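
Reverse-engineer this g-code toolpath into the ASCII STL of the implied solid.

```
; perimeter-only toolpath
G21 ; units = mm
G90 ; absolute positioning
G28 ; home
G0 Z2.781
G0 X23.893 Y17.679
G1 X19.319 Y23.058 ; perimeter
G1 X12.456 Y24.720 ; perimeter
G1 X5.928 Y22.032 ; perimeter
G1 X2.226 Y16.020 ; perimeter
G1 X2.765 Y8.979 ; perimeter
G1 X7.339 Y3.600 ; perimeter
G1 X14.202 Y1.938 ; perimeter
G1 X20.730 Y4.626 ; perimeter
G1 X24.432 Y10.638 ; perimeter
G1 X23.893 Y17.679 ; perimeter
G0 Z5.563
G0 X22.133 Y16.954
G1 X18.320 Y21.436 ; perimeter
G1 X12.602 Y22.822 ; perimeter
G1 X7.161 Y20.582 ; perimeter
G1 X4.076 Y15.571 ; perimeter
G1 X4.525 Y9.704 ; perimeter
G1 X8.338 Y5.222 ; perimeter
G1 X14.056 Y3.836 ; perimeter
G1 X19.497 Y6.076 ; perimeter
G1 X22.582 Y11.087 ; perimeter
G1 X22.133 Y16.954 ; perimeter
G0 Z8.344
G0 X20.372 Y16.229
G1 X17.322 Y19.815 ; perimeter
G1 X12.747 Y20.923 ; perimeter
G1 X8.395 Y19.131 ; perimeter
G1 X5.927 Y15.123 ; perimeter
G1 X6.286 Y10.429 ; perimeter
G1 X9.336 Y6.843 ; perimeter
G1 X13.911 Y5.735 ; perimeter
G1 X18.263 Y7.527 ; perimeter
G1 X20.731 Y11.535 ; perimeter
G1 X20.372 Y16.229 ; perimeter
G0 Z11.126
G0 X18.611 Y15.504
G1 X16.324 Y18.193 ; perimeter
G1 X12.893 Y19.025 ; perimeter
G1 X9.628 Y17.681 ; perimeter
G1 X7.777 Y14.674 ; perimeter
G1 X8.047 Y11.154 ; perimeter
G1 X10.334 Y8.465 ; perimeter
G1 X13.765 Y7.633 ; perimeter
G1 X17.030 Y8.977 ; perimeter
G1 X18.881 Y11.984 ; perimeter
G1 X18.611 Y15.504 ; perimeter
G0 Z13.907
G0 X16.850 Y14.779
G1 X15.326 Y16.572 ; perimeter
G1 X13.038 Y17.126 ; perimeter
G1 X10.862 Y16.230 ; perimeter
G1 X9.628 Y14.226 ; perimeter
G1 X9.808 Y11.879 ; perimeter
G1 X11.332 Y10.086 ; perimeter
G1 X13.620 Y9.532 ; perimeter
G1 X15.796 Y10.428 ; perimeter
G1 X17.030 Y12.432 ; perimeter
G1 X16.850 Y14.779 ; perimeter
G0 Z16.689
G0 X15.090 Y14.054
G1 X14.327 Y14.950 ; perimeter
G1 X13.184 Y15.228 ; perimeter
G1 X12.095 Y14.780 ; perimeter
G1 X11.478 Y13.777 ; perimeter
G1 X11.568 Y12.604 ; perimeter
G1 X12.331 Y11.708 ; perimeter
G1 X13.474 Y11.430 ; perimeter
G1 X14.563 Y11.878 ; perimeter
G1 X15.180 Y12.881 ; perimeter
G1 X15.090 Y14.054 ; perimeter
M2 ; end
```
solid part
  facet normal 0.0000 0.0000 -1.0000
    outer loop
      vertex 12.311 26.619 0.000
      vertex 20.317 24.679 0.000
      vertex 25.654 18.404 0.000
    endloop
  endfacet
  facet normal 0.0000 0.0000 -1.0000
    outer loop
      vertex 4.694 23.483 0.000
      vertex 12.311 26.619 0.000
      vertex 25.654 18.404 0.000
    endloop
  endfacet
  facet normal 0.0000 0.0000 -1.0000
    outer loop
      vertex 0.375 16.468 0.000
      vertex 4.694 23.483 0.000
      vertex 25.654 18.404 0.000
    endloop
  endfacet
  facet normal 0.0000 0.0000 -1.0000
    outer loop
      vertex 1.004 8.254 0.000
      vertex 0.375 16.468 0.000
      vertex 25.654 18.404 0.000
    endloop
  endfacet
  facet normal 0.0000 0.0000 -1.0000
    outer loop
      vertex 6.341 1.979 0.000
      vertex 1.004 8.254 0.000
      vertex 25.654 18.404 0.000
    endloop
  endfacet
  facet normal 0.0000 0.0000 -1.0000
    outer loop
      vertex 14.347 0.039 0.000
      vertex 6.341 1.979 0.000
      vertex 25.654 18.404 0.000
    endloop
  endfacet
  facet normal 0.0000 0.0000 -1.0000
    outer loop
      vertex 21.964 3.175 0.000
      vertex 14.347 0.039 0.000
      vertex 25.654 18.404 0.000
    endloop
  endfacet
  facet normal 0.0000 0.0000 -1.0000
    outer loop
      vertex 26.283 10.190 0.000
      vertex 21.964 3.175 0.000
      vertex 25.654 18.404 0.000
    endloop
  endfacet
  facet normal 0.6384 0.5429 0.5456
    outer loop
      vertex 25.654 18.404 0.000
      vertex 20.317 24.679 0.000
      vertex 13.329 13.329 19.470
    endloop
  endfacet
  facet normal 0.1974 0.8145 0.5456
    outer loop
      vertex 20.317 24.679 0.000
      vertex 12.311 26.619 0.000
      vertex 13.329 13.329 19.470
    endloop
  endfacet
  facet normal -0.3190 0.7749 0.5456
    outer loop
      vertex 12.311 26.619 0.000
      vertex 4.694 23.483 0.000
      vertex 13.329 13.329 19.470
    endloop
  endfacet
  facet normal -0.7136 0.4394 0.5456
    outer loop
      vertex 4.694 23.483 0.000
      vertex 0.375 16.468 0.000
      vertex 13.329 13.329 19.470
    endloop
  endfacet
  facet normal -0.8356 -0.0640 0.5456
    outer loop
      vertex 0.375 16.468 0.000
      vertex 1.004 8.254 0.000
      vertex 13.329 13.329 19.470
    endloop
  endfacet
  facet normal -0.6384 -0.5429 0.5456
    outer loop
      vertex 1.004 8.254 0.000
      vertex 6.341 1.979 0.000
      vertex 13.329 13.329 19.470
    endloop
  endfacet
  facet normal -0.1974 -0.8145 0.5456
    outer loop
      vertex 6.341 1.979 0.000
      vertex 14.347 0.039 0.000
      vertex 13.329 13.329 19.470
    endloop
  endfacet
  facet normal 0.3190 -0.7749 0.5456
    outer loop
      vertex 14.347 0.039 0.000
      vertex 21.964 3.175 0.000
      vertex 13.329 13.329 19.470
    endloop
  endfacet
  facet normal 0.7136 -0.4394 0.5456
    outer loop
      vertex 21.964 3.175 0.000
      vertex 26.283 10.190 0.000
      vertex 13.329 13.329 19.470
    endloop
  endfacet
  facet normal 0.8356 0.0640 0.5456
    outer loop
      vertex 26.283 10.190 0.000
      vertex 25.654 18.404 0.000
      vertex 13.329 13.329 19.470
    endloop
  endfacet
endsolid part

The G0 Z moves step by Δz≈2.781 mm. The G1 loops shrink linearly with z, so the solid tapers from its base footprint up to z≈19.5. Closing with a flat bottom cap and the tapered top and triangulating gives 18 facets — a regular 10-sided pyramid, base circumscribed radius ≈ 13.3 mm, apex at z ≈ 19.5 mm.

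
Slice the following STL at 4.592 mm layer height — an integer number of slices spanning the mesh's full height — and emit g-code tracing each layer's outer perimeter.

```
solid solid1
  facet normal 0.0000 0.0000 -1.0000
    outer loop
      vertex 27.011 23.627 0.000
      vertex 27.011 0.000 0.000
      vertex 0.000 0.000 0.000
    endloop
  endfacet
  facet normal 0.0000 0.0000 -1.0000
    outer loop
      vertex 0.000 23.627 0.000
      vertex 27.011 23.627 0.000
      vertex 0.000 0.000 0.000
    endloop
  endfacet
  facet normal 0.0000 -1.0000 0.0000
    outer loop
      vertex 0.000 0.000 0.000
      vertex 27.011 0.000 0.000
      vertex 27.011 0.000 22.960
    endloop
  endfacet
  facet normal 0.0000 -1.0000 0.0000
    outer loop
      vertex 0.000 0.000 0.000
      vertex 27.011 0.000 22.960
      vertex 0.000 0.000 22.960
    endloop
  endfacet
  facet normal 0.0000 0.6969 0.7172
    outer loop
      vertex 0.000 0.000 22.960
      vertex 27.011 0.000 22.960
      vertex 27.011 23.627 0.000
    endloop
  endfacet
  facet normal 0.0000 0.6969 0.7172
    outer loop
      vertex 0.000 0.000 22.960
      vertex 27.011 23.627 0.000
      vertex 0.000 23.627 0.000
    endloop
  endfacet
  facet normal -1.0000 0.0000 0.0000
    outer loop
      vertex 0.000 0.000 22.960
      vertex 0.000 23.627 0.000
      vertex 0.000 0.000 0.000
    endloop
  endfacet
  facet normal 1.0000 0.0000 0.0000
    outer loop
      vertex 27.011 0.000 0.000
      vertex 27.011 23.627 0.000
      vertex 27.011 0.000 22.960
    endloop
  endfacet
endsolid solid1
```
; perimeter-only toolpath
G21 ; units = mm
G90 ; absolute positioning
G28 ; home
; layer 1
G0 Z4.592
G0 X0.000 Y0.000
G1 X27.011 Y0.000
G1 X27.011 Y18.902
G1 X0.000 Y18.902
G1 X0.000 Y0.000
; layer 2
G0 Z9.184
G0 X0.000 Y0.000
G1 X27.011 Y0.000
G1 X27.011 Y14.176
G1 X0.000 Y14.176
G1 X0.000 Y0.000
; layer 3
G0 Z13.776
G0 X0.000 Y0.000
G1 X27.011 Y0.000
G1 X27.011 Y9.451
G1 X0.000 Y9.451
G1 X0.000 Y0.000
; layer 4
G0 Z18.368
G0 X0.000 Y0.000
G1 X27.011 Y0.000
G1 X27.011 Y4.725
G1 X0.000 Y4.725
G1 X0.000 Y0.000
M2 ; end

The solid is a wedge (ramp): 27 × 23.6 mm base, rising to 23 mm along the y=0 edge and sloping linearly to z=0 at y=23.6. Slicing at Δz = 4.592 mm — 5 equal slices spanning the solid's height, so layer i sits at z = i·h/5 — gives 4 non-empty perimeters. Each is a 4-segment closed polygon; G0 lifts to the layer z and rapids to the start vertex, then G1 traces the edges. The cross-section shrinks linearly with z (the slice at the apex is degenerate and omitted).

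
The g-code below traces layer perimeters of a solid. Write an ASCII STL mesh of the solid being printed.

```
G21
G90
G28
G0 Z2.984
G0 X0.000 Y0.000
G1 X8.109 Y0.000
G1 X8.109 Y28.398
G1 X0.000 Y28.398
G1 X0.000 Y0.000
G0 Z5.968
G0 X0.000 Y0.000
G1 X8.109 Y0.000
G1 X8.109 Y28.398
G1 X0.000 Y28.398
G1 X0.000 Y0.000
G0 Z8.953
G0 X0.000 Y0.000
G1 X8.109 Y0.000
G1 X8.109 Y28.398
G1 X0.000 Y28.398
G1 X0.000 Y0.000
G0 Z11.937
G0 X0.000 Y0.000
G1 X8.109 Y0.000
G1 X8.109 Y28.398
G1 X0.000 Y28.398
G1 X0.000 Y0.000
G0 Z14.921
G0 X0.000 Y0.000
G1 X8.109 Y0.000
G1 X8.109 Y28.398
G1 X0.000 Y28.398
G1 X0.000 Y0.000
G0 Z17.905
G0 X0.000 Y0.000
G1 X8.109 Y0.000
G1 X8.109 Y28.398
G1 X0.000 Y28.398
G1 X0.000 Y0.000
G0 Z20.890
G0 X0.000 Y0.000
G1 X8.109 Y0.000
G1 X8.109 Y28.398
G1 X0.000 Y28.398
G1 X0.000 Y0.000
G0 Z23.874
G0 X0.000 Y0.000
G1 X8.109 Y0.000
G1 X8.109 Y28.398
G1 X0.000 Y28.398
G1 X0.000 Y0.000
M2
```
solid part
  facet normal 0.0000 0.0000 -1.0000
    outer loop
      vertex 8.109 28.398 0.000
      vertex 8.109 0.000 0.000
      vertex 0.000 0.000 0.000
    endloop
  endfacet
  facet normal 0.0000 0.0000 -1.0000
    outer loop
      vertex 0.000 28.398 0.000
      vertex 8.109 28.398 0.000
      vertex 0.000 0.000 0.000
    endloop
  endfacet
  facet normal 0.0000 0.0000 1.0000
    outer loop
      vertex 0.000 0.000 23.874
      vertex 8.109 0.000 23.874
      vertex 8.109 28.398 23.874
    endloop
  endfacet
  facet normal 0.0000 0.0000 1.0000
    outer loop
      vertex 0.000 0.000 23.874
      vertex 8.109 28.398 23.874
      vertex 0.000 28.398 23.874
    endloop
  endfacet
  facet normal 0.0000 -1.0000 0.0000
    outer loop
      vertex 0.000 0.000 0.000
      vertex 8.109 0.000 0.000
      vertex 8.109 0.000 23.874
    endloop
  endfacet
  facet normal 0.0000 -1.0000 0.0000
    outer loop
      vertex 0.000 0.000 0.000
      vertex 8.109 0.000 23.874
      vertex 0.000 0.000 23.874
    endloop
  endfacet
  facet normal 0.0000 1.0000 0.0000
    outer loop
      vertex 8.109 28.398 23.874
      vertex 8.109 28.398 0.000
      vertex 0.000 28.398 0.000
    endloop
  endfacet
  facet normal 0.0000 1.0000 0.0000
    outer loop
      vertex 0.000 28.398 23.874
      vertex 8.109 28.398 23.874
      vertex 0.000 28.398 0.000
    endloop
  endfacet
  facet normal -1.0000 0.0000 0.0000
    outer loop
      vertex 0.000 28.398 23.874
      vertex 0.000 28.398 0.000
      vertex 0.000 0.000 0.000
    endloop
  endfacet
  facet normal -1.0000 0.0000 0.0000
    outer loop
      vertex 0.000 0.000 23.874
      vertex 0.000 28.398 23.874
      vertex 0.000 0.000 0.000
    endloop
  endfacet
  facet normal 1.0000 0.0000 0.0000
    outer loop
      vertex 8.109 0.000 0.000
      vertex 8.109 28.398 0.000
      vertex 8.109 28.398 23.874
    endloop
  endfacet
  facet normal 1.0000 0.0000 0.0000
    outer loop
      vertex 8.109 0.000 0.000
      vertex 8.109 28.398 23.874
      vertex 8.109 0.000 23.874
    endloop
  endfacet
endsolid part

The G0 Z moves step by Δz≈2.984 mm. Every layer's G1 loop is the same polygon, so the solid is a straight extrusion of it from z=0 to z≈23.9. Closing with flat bottom and top caps and triangulating gives 12 facets — a rectangular box, roughly 8.11 × 28.4 mm footprint and 23.9 mm tall.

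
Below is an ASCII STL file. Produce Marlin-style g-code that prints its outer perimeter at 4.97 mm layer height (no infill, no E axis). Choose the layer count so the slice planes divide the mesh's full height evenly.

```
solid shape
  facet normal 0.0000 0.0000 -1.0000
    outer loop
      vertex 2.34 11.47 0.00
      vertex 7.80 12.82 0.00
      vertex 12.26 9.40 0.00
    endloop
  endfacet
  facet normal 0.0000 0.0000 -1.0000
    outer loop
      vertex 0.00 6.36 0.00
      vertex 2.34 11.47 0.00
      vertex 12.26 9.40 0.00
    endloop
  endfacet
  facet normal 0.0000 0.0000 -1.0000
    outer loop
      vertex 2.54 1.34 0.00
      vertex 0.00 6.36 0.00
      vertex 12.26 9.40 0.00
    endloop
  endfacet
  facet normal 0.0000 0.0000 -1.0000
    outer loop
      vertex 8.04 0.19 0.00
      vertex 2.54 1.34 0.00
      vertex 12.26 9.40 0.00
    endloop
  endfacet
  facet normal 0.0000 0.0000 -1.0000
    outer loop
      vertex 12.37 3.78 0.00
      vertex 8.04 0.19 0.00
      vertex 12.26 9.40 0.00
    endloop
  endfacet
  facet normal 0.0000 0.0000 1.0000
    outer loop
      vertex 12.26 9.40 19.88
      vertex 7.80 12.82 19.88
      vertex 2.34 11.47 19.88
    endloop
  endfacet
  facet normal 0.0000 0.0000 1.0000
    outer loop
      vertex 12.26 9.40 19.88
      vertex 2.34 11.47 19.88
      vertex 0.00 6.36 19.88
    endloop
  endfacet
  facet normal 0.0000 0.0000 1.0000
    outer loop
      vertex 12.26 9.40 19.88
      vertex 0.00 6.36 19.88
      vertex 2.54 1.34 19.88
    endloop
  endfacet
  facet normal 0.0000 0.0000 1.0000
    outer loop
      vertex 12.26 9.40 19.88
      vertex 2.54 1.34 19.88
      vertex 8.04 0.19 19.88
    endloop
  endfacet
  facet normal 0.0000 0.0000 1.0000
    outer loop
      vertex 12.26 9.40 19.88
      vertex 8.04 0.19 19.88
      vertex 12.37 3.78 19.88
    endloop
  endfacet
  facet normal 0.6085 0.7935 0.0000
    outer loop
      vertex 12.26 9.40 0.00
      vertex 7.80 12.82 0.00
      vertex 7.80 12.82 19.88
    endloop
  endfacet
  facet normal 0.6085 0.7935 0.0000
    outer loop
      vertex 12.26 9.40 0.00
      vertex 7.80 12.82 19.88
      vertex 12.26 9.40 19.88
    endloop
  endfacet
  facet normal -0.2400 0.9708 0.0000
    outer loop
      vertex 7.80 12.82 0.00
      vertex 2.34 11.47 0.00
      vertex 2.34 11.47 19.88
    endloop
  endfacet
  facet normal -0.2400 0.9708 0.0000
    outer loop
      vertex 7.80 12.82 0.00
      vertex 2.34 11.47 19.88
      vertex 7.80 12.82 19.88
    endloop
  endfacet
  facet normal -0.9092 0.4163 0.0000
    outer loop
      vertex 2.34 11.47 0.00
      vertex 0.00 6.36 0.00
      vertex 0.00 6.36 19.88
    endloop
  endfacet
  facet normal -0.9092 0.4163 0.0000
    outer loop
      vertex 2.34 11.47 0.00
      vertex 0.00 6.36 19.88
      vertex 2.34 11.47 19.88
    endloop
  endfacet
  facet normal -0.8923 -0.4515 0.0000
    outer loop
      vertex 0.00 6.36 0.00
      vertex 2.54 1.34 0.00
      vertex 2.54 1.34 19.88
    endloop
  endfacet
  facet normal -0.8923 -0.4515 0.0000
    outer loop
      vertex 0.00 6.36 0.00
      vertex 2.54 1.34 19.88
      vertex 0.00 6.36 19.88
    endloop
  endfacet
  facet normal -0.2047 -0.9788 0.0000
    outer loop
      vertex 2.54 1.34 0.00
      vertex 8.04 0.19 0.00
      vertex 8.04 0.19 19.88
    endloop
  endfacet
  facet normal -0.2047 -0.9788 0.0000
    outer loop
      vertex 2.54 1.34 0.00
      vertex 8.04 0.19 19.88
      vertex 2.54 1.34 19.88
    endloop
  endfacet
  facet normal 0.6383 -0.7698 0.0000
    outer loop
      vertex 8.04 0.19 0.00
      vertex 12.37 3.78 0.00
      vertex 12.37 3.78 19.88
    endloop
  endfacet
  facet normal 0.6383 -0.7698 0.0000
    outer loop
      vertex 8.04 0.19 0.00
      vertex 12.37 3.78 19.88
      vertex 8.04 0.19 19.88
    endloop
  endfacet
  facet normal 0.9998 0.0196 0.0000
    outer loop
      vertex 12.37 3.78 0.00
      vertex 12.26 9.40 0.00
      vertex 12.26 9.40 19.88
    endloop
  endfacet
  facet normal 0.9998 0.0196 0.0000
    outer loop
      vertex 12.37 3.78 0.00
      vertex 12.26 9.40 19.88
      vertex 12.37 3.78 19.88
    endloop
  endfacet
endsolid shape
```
; perimeter-only toolpath
G21 ; units = mm
G90 ; absolute positioning
G28 ; home
; layer 1
G0 Z4.97
G0 X12.26 Y9.40
G1 X7.80 Y12.82
G1 X2.34 Y11.47
G1 X0.00 Y6.36
G1 X2.54 Y1.34
G1 X8.04 Y0.19
G1 X12.37 Y3.78
G1 X12.26 Y9.40
; layer 2
G0 Z9.94
G0 X12.26 Y9.40
G1 X7.80 Y12.82
G1 X2.34 Y11.47
G1 X0.00 Y6.36
G1 X2.54 Y1.34
G1 X8.04 Y0.19
G1 X12.37 Y3.78
G1 X12.26 Y9.40
; layer 3
G0 Z14.91
G0 X12.26 Y9.40
G1 X7.80 Y12.82
G1 X2.34 Y11.47
G1 X0.00 Y6.36
G1 X2.54 Y1.34
G1 X8.04 Y0.19
G1 X12.37 Y3.78
G1 X12.26 Y9.40
; layer 4
G0 Z19.88
G0 X12.26 Y9.40
G1 X7.80 Y12.82
G1 X2.34 Y11.47
G1 X0.00 Y6.36
G1 X2.54 Y1.34
G1 X8.04 Y0.19
G1 X12.37 Y3.78
G1 X12.26 Y9.40
M2 ; end

The solid is a regular 7-sided prism (a cylinder approximated with 7 flat sides), circumscribed radius ≈ 6.48 mm, height ≈ 19.9 mm. Slicing at Δz = 4.97 mm — 4 equal slices spanning the solid's height, so layer i sits at z = i·h/4 — gives 4 non-empty perimeters. Each is a 7-segment closed polygon; G0 lifts to the layer z and rapids to the start vertex, then G1 traces the edges.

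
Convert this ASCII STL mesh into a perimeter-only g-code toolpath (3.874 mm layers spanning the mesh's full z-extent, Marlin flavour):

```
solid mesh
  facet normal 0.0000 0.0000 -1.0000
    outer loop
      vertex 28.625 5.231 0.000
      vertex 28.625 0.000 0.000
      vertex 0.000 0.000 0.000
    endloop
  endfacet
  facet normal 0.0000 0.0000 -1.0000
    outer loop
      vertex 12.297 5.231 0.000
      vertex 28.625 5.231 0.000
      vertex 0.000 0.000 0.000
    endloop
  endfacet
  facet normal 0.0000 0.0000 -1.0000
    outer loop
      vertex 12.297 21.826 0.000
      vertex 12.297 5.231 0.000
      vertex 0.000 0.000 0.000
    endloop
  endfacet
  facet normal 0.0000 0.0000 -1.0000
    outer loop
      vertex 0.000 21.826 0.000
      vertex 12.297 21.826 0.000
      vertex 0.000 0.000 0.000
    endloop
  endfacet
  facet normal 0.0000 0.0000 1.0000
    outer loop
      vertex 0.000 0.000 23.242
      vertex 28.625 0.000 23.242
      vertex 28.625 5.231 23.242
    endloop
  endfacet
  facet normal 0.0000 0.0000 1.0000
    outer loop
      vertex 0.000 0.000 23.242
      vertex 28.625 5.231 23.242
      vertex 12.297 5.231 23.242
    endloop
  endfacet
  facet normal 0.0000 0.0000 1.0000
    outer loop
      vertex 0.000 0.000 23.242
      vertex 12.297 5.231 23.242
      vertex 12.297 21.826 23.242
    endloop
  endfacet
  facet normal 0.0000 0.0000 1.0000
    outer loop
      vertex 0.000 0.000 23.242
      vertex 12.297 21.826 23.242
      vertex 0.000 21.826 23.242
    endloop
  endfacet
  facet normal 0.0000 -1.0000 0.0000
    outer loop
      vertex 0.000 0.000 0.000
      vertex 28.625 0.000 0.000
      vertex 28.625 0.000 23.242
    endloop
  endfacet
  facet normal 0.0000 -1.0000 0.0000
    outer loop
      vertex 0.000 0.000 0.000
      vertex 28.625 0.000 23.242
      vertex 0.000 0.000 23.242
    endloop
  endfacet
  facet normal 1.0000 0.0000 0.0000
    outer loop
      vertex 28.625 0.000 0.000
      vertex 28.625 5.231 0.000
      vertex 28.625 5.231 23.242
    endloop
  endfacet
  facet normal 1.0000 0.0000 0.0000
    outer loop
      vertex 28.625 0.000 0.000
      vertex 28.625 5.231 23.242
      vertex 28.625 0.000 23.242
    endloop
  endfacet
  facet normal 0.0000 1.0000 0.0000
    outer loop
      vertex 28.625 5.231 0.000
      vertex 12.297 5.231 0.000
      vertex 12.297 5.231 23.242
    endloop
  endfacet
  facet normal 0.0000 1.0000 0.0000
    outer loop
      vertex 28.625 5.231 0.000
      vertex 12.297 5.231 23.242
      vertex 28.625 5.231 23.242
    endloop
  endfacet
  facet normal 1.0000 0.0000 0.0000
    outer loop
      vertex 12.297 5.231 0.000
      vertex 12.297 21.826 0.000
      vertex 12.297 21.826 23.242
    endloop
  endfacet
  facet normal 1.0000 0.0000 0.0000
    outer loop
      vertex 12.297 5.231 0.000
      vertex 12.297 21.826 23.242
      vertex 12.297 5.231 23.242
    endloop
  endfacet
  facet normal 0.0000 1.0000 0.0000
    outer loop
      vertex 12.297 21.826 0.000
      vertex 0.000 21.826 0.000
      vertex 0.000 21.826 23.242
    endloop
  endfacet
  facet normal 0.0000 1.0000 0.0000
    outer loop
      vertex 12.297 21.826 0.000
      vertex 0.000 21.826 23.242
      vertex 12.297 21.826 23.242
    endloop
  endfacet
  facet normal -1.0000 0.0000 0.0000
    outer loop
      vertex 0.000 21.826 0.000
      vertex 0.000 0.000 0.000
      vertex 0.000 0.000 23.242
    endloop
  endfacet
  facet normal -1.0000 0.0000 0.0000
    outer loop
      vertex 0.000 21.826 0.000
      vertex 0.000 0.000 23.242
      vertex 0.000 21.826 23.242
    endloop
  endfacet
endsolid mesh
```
; perimeter-only toolpath
G21 ; units = mm
G90 ; absolute positioning
G28 ; home
; layer 1
G0 Z3.874
G0 X0.000 Y0.000
G1 X28.625 Y0.000
G1 X28.625 Y5.231
G1 X12.297 Y5.231
G1 X12.297 Y21.826
G1 X0.000 Y21.826
G1 X0.000 Y0.000
; layer 2
G0 Z7.747
G0 X0.000 Y0.000
G1 X28.625 Y0.000
G1 X28.625 Y5.231
G1 X12.297 Y5.231
G1 X12.297 Y21.826
G1 X0.000 Y21.826
G1 X0.000 Y0.000
; layer 3
G0 Z11.621
G0 X0.000 Y0.000
G1 X28.625 Y0.000
G1 X28.625 Y5.231
G1 X12.297 Y5.231
G1 X12.297 Y21.826
G1 X0.000 Y21.826
G1 X0.000 Y0.000
; layer 4
G0 Z15.495
G0 X0.000 Y0.000
G1 X28.625 Y0.000
G1 X28.625 Y5.231
G1 X12.297 Y5.231
G1 X12.297 Y21.826
G1 X0.000 Y21.826
G1 X0.000 Y0.000
; layer 5
G0 Z19.368
G0 X0.000 Y0.000
G1 X28.625 Y0.000
G1 X28.625 Y5.231
G1 X12.297 Y5.231
G1 X12.297 Y21.826
G1 X0.000 Y21.826
G1 X0.000 Y0.000
; layer 6
G0 Z23.242
G0 X0.000 Y0.000
G1 X28.625 Y0.000
G1 X28.625 Y5.231
G1 X12.297 Y5.231
G1 X12.297 Y21.826
G1 X0.000 Y21.826
G1 X0.000 Y0.000
M2 ; end

The solid is an L-shaped prism: outer 28.6 × 21.8 mm, arm thicknesses ≈ 5.23 mm (horizontal) and 12.3 mm (vertical), extruded 23.2 mm in z. Slicing at Δz = 3.874 mm — 6 equal slices spanning the solid's height, so layer i sits at z = i·h/6 — gives 6 non-empty perimeters. Each is a 6-segment closed polygon; G0 lifts to the layer z and rapids to the start vertex, then G1 traces the edges.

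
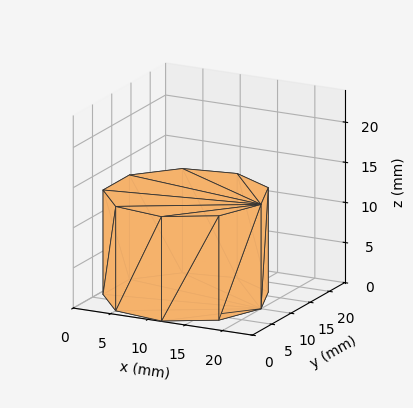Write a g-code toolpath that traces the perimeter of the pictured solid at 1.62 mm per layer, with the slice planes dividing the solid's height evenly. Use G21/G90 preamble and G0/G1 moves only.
Reading the render: the shape is a regular 9-sided prism (a cylinder approximated with 9 flat sides), circumscribed radius ≈ 10 mm, height ≈ 13 mm (dimensions read to the nearest mm from the axis ticks). For the g-code, the solid's height is divided into equal slices at the stated Δz and each level perimeter traced with G1 moves after a G0 lift.

; perimeter-only toolpath
G21 ; units = mm
G90 ; absolute positioning
G28 ; home
; layer 1
G0 Z1.62
G0 X20.00 Y10.00
G1 X17.66 Y16.43
G1 X11.74 Y19.85
G1 X5.00 Y18.66
G1 X0.60 Y13.42
G1 X0.60 Y6.58
G1 X5.00 Y1.34
G1 X11.74 Y0.15
G1 X17.66 Y3.57
G1 X20.00 Y10.00
; layer 2
G0 Z3.25
G0 X20.00 Y10.00
G1 X17.66 Y16.43
G1 X11.74 Y19.85
G1 X5.00 Y18.66
G1 X0.60 Y13.42
G1 X0.60 Y6.58
G1 X5.00 Y1.34
G1 X11.74 Y0.15
G1 X17.66 Y3.57
G1 X20.00 Y10.00
; layer 3
G0 Z4.88
G0 X20.00 Y10.00
G1 X17.66 Y16.43
G1 X11.74 Y19.85
G1 X5.00 Y18.66
G1 X0.60 Y13.42
G1 X0.60 Y6.58
G1 X5.00 Y1.34
G1 X11.74 Y0.15
G1 X17.66 Y3.57
G1 X20.00 Y10.00
; layer 4
G0 Z6.50
G0 X20.00 Y10.00
G1 X17.66 Y16.43
G1 X11.74 Y19.85
G1 X5.00 Y18.66
G1 X0.60 Y13.42
G1 X0.60 Y6.58
G1 X5.00 Y1.34
G1 X11.74 Y0.15
G1 X17.66 Y3.57
G1 X20.00 Y10.00
; layer 5
G0 Z8.12
G0 X20.00 Y10.00
G1 X17.66 Y16.43
G1 X11.74 Y19.85
G1 X5.00 Y18.66
G1 X0.60 Y13.42
G1 X0.60 Y6.58
G1 X5.00 Y1.34
G1 X11.74 Y0.15
G1 X17.66 Y3.57
G1 X20.00 Y10.00
; layer 6
G0 Z9.75
G0 X20.00 Y10.00
G1 X17.66 Y16.43
G1 X11.74 Y19.85
G1 X5.00 Y18.66
G1 X0.60 Y13.42
G1 X0.60 Y6.58
G1 X5.00 Y1.34
G1 X11.74 Y0.15
G1 X17.66 Y3.57
G1 X20.00 Y10.00
; layer 7
G0 Z11.38
G0 X20.00 Y10.00
G1 X17.66 Y16.43
G1 X11.74 Y19.85
G1 X5.00 Y18.66
G1 X0.60 Y13.42
G1 X0.60 Y6.58
G1 X5.00 Y1.34
G1 X11.74 Y0.15
G1 X17.66 Y3.57
G1 X20.00 Y10.00
; layer 8
G0 Z13.00
G0 X20.00 Y10.00
G1 X17.66 Y16.43
G1 X11.74 Y19.85
G1 X5.00 Y18.66
G1 X0.60 Y13.42
G1 X0.60 Y6.58
G1 X5.00 Y1.34
G1 X11.74 Y0.15
G1 X17.66 Y3.57
G1 X20.00 Y10.00
M2 ; end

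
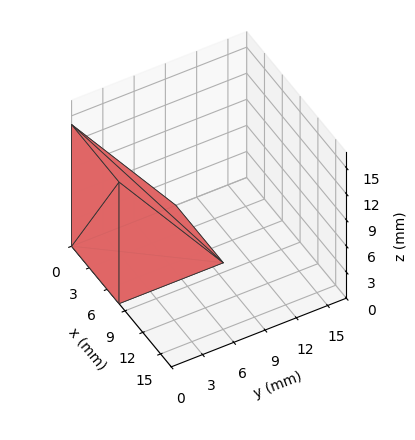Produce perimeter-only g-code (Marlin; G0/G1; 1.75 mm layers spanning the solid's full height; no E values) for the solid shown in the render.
Reading the render: the shape is a wedge (ramp): 8 × 10 mm base, rising to 14 mm along the y=0 edge and sloping linearly to z=0 at y=10 (dimensions read to the nearest mm from the axis ticks). For the g-code, the solid's height is divided into equal slices at the stated Δz and each level perimeter traced with G1 moves after a G0 lift.

; perimeter-only toolpath
G21 ; units = mm
G90 ; absolute positioning
G28 ; home
; layer 1
G0 Z1.75
G0 X0.00 Y0.00
G1 X8.00 Y0.00
G1 X8.00 Y8.75
G1 X0.00 Y8.75
G1 X0.00 Y0.00
; layer 2
G0 Z3.50
G0 X0.00 Y0.00
G1 X8.00 Y0.00
G1 X8.00 Y7.50
G1 X0.00 Y7.50
G1 X0.00 Y0.00
; layer 3
G0 Z5.25
G0 X0.00 Y0.00
G1 X8.00 Y0.00
G1 X8.00 Y6.25
G1 X0.00 Y6.25
G1 X0.00 Y0.00
; layer 4
G0 Z7.00
G0 X0.00 Y0.00
G1 X8.00 Y0.00
G1 X8.00 Y5.00
G1 X0.00 Y5.00
G1 X0.00 Y0.00
; layer 5
G0 Z8.75
G0 X0.00 Y0.00
G1 X8.00 Y0.00
G1 X8.00 Y3.75
G1 X0.00 Y3.75
G1 X0.00 Y0.00
; layer 6
G0 Z10.50
G0 X0.00 Y0.00
G1 X8.00 Y0.00
G1 X8.00 Y2.50
G1 X0.00 Y2.50
G1 X0.00 Y0.00
; layer 7
G0 Z12.25
G0 X0.00 Y0.00
G1 X8.00 Y0.00
G1 X8.00 Y1.25
G1 X0.00 Y1.25
G1 X0.00 Y0.00
M2 ; end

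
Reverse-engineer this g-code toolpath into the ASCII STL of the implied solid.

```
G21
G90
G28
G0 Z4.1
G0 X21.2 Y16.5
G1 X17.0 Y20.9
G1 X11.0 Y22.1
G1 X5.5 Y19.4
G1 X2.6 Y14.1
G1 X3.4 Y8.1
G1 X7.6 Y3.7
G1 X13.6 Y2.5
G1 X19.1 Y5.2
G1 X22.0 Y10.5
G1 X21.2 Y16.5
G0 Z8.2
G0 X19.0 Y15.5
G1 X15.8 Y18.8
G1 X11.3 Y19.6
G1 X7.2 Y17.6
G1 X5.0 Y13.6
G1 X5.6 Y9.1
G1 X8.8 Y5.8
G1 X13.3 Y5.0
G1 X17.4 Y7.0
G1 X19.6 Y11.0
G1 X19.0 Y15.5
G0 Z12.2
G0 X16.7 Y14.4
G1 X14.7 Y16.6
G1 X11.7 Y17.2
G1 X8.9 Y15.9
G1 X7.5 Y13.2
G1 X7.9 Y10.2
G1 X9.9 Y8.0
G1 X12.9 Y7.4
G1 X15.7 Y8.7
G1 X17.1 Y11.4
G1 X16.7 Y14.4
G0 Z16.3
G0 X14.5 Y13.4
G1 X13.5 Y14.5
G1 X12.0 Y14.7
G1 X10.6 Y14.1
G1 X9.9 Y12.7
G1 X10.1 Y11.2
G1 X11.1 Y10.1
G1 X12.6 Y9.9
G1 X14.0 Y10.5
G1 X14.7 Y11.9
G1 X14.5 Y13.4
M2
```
solid part
  facet normal 0.0000 0.0000 -1.0000
    outer loop
      vertex 10.7 24.5 0.0
      vertex 18.2 23.1 0.0
      vertex 23.4 17.6 0.0
    endloop
  endfacet
  facet normal 0.0000 0.0000 -1.0000
    outer loop
      vertex 3.8 21.2 0.0
      vertex 10.7 24.5 0.0
      vertex 23.4 17.6 0.0
    endloop
  endfacet
  facet normal 0.0000 0.0000 -1.0000
    outer loop
      vertex 0.2 14.5 0.0
      vertex 3.8 21.2 0.0
      vertex 23.4 17.6 0.0
    endloop
  endfacet
  facet normal 0.0000 0.0000 -1.0000
    outer loop
      vertex 1.2 7.0 0.0
      vertex 0.2 14.5 0.0
      vertex 23.4 17.6 0.0
    endloop
  endfacet
  facet normal 0.0000 0.0000 -1.0000
    outer loop
      vertex 6.4 1.5 0.0
      vertex 1.2 7.0 0.0
      vertex 23.4 17.6 0.0
    endloop
  endfacet
  facet normal 0.0000 0.0000 -1.0000
    outer loop
      vertex 13.9 0.1 0.0
      vertex 6.4 1.5 0.0
      vertex 23.4 17.6 0.0
    endloop
  endfacet
  facet normal 0.0000 0.0000 -1.0000
    outer loop
      vertex 20.8 3.4 0.0
      vertex 13.9 0.1 0.0
      vertex 23.4 17.6 0.0
    endloop
  endfacet
  facet normal 0.0000 0.0000 -1.0000
    outer loop
      vertex 24.4 10.1 0.0
      vertex 20.8 3.4 0.0
      vertex 23.4 17.6 0.0
    endloop
  endfacet
  facet normal 0.6302 0.5959 0.4977
    outer loop
      vertex 23.4 17.6 0.0
      vertex 18.2 23.1 0.0
      vertex 12.3 12.3 20.4
    endloop
  endfacet
  facet normal 0.1592 0.8527 0.4975
    outer loop
      vertex 18.2 23.1 0.0
      vertex 10.7 24.5 0.0
      vertex 12.3 12.3 20.4
    endloop
  endfacet
  facet normal -0.3743 0.7826 0.4974
    outer loop
      vertex 10.7 24.5 0.0
      vertex 3.8 21.2 0.0
      vertex 12.3 12.3 20.4
    endloop
  endfacet
  facet normal -0.7641 0.4106 0.4975
    outer loop
      vertex 3.8 21.2 0.0
      vertex 0.2 14.5 0.0
      vertex 12.3 12.3 20.4
    endloop
  endfacet
  facet normal -0.8598 -0.1146 0.4976
    outer loop
      vertex 0.2 14.5 0.0
      vertex 1.2 7.0 0.0
      vertex 12.3 12.3 20.4
    endloop
  endfacet
  facet normal -0.6302 -0.5959 0.4977
    outer loop
      vertex 1.2 7.0 0.0
      vertex 6.4 1.5 0.0
      vertex 12.3 12.3 20.4
    endloop
  endfacet
  facet normal -0.1592 -0.8527 0.4975
    outer loop
      vertex 6.4 1.5 0.0
      vertex 13.9 0.1 0.0
      vertex 12.3 12.3 20.4
    endloop
  endfacet
  facet normal 0.3743 -0.7826 0.4974
    outer loop
      vertex 13.9 0.1 0.0
      vertex 20.8 3.4 0.0
      vertex 12.3 12.3 20.4
    endloop
  endfacet
  facet normal 0.7641 -0.4106 0.4975
    outer loop
      vertex 20.8 3.4 0.0
      vertex 24.4 10.1 0.0
      vertex 12.3 12.3 20.4
    endloop
  endfacet
  facet normal 0.8598 0.1146 0.4976
    outer loop
      vertex 24.4 10.1 0.0
      vertex 23.4 17.6 0.0
      vertex 12.3 12.3 20.4
    endloop
  endfacet
endsolid part

The G0 Z moves step by Δz≈4.1 mm. The G1 loops shrink linearly with z, so the solid tapers from its base footprint up to z≈20.4. Closing with a flat bottom cap and the tapered top and triangulating gives 18 facets — a regular 10-sided pyramid, base circumscribed radius ≈ 12.3 mm, apex at z ≈ 20.4 mm.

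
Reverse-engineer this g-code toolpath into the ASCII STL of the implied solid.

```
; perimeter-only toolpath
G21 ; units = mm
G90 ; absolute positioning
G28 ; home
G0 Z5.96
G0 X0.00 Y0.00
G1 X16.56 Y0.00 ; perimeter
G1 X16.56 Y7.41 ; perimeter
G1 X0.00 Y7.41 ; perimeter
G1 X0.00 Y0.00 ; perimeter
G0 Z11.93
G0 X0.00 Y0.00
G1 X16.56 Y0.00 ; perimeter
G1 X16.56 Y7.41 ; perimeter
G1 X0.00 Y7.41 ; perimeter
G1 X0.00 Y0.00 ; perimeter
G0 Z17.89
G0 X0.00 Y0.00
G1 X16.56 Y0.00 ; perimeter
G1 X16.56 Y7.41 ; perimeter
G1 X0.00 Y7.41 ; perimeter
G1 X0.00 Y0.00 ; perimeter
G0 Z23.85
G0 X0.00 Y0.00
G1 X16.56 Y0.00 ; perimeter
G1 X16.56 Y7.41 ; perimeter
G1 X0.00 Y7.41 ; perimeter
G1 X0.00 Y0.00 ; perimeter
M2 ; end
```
solid part
  facet normal 0.0000 0.0000 -1.0000
    outer loop
      vertex 16.56 7.41 0.00
      vertex 16.56 0.00 0.00
      vertex 0.00 0.00 0.00
    endloop
  endfacet
  facet normal 0.0000 0.0000 -1.0000
    outer loop
      vertex 0.00 7.41 0.00
      vertex 16.56 7.41 0.00
      vertex 0.00 0.00 0.00
    endloop
  endfacet
  facet normal 0.0000 0.0000 1.0000
    outer loop
      vertex 0.00 0.00 23.85
      vertex 16.56 0.00 23.85
      vertex 16.56 7.41 23.85
    endloop
  endfacet
  facet normal 0.0000 0.0000 1.0000
    outer loop
      vertex 0.00 0.00 23.85
      vertex 16.56 7.41 23.85
      vertex 0.00 7.41 23.85
    endloop
  endfacet
  facet normal 0.0000 -1.0000 0.0000
    outer loop
      vertex 0.00 0.00 0.00
      vertex 16.56 0.00 0.00
      vertex 16.56 0.00 23.85
    endloop
  endfacet
  facet normal 0.0000 -1.0000 0.0000
    outer loop
      vertex 0.00 0.00 0.00
      vertex 16.56 0.00 23.85
      vertex 0.00 0.00 23.85
    endloop
  endfacet
  facet normal 0.0000 1.0000 0.0000
    outer loop
      vertex 16.56 7.41 23.85
      vertex 16.56 7.41 0.00
      vertex 0.00 7.41 0.00
    endloop
  endfacet
  facet normal 0.0000 1.0000 0.0000
    outer loop
      vertex 0.00 7.41 23.85
      vertex 16.56 7.41 23.85
      vertex 0.00 7.41 0.00
    endloop
  endfacet
  facet normal -1.0000 0.0000 0.0000
    outer loop
      vertex 0.00 7.41 23.85
      vertex 0.00 7.41 0.00
      vertex 0.00 0.00 0.00
    endloop
  endfacet
  facet normal -1.0000 0.0000 0.0000
    outer loop
      vertex 0.00 0.00 23.85
      vertex 0.00 7.41 23.85
      vertex 0.00 0.00 0.00
    endloop
  endfacet
  facet normal 1.0000 0.0000 0.0000
    outer loop
      vertex 16.56 0.00 0.00
      vertex 16.56 7.41 0.00
      vertex 16.56 7.41 23.85
    endloop
  endfacet
  facet normal 1.0000 0.0000 0.0000
    outer loop
      vertex 16.56 0.00 0.00
      vertex 16.56 7.41 23.85
      vertex 16.56 0.00 23.85
    endloop
  endfacet
endsolid part

The G0 Z moves step by Δz≈5.96 mm. Every layer's G1 loop is the same polygon, so the solid is a straight extrusion of it from z=0 to z≈23.9. Closing with flat bottom and top caps and triangulating gives 12 facets — a rectangular box, roughly 16.6 × 7.41 mm footprint and 23.9 mm tall.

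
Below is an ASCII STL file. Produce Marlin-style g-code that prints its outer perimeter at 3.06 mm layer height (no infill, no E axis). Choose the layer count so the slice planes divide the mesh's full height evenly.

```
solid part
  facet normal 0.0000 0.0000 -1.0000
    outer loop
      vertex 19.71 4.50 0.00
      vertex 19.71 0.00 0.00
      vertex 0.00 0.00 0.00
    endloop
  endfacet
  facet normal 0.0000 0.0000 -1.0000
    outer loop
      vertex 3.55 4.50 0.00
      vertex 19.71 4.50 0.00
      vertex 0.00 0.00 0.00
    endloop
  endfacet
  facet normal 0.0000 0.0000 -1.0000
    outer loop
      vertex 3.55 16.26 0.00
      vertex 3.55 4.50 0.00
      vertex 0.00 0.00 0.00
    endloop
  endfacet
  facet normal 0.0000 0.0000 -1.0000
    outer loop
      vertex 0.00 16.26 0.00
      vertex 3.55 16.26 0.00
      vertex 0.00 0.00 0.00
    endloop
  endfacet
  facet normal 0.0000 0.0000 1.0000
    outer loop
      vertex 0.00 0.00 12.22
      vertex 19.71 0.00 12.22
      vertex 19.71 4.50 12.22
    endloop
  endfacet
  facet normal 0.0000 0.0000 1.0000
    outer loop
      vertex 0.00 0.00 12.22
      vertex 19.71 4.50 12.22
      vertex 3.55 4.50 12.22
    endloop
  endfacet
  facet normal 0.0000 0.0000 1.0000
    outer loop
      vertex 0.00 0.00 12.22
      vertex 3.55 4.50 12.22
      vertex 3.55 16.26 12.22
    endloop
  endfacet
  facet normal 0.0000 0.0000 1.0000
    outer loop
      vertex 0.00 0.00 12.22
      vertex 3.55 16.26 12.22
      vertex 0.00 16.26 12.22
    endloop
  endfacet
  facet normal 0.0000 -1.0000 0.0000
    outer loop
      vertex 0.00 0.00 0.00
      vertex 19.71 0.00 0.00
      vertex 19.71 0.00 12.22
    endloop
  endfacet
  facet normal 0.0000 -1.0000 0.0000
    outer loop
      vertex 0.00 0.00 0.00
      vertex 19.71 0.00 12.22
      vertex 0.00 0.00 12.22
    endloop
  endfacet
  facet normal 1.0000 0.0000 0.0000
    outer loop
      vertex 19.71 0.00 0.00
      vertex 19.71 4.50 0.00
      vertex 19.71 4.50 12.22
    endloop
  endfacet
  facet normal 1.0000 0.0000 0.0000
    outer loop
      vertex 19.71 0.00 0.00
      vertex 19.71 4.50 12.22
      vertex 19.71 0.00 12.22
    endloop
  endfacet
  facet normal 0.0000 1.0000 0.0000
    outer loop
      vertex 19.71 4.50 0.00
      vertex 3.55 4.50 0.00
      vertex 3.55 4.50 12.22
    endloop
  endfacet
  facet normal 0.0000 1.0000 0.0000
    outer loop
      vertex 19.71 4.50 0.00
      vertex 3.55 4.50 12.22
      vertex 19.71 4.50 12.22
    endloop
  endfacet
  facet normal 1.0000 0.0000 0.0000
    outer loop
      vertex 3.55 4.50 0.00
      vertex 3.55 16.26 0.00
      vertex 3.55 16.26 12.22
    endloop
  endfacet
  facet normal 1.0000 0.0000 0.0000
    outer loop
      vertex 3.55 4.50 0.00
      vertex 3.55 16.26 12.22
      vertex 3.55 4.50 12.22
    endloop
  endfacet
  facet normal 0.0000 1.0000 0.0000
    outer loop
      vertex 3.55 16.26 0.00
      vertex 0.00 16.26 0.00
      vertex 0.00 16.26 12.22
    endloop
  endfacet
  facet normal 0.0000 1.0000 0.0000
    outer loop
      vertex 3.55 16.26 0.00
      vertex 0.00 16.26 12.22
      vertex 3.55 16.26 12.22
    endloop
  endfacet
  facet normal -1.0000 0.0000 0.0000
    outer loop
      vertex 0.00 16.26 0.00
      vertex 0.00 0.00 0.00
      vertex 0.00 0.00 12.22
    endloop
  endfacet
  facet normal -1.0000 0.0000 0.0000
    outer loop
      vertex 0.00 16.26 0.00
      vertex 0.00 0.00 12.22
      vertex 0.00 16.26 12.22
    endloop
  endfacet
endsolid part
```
; perimeter-only toolpath
G21 ; units = mm
G90 ; absolute positioning
G28 ; home
; layer 1
G0 Z3.06
G0 X0.00 Y0.00
G1 X19.71 Y0.00
G1 X19.71 Y4.50
G1 X3.55 Y4.50
G1 X3.55 Y16.26
G1 X0.00 Y16.26
G1 X0.00 Y0.00
; layer 2
G0 Z6.11
G0 X0.00 Y0.00
G1 X19.71 Y0.00
G1 X19.71 Y4.50
G1 X3.55 Y4.50
G1 X3.55 Y16.26
G1 X0.00 Y16.26
G1 X0.00 Y0.00
; layer 3
G0 Z9.17
G0 X0.00 Y0.00
G1 X19.71 Y0.00
G1 X19.71 Y4.50
G1 X3.55 Y4.50
G1 X3.55 Y16.26
G1 X0.00 Y16.26
G1 X0.00 Y0.00
; layer 4
G0 Z12.22
G0 X0.00 Y0.00
G1 X19.71 Y0.00
G1 X19.71 Y4.50
G1 X3.55 Y4.50
G1 X3.55 Y16.26
G1 X0.00 Y16.26
G1 X0.00 Y0.00
M2 ; end

The solid is an L-shaped prism: outer 19.7 × 16.3 mm, arm thicknesses ≈ 4.5 mm (horizontal) and 3.55 mm (vertical), extruded 12.2 mm in z. Slicing at Δz = 3.06 mm — 4 equal slices spanning the solid's height, so layer i sits at z = i·h/4 — gives 4 non-empty perimeters. Each is a 6-segment closed polygon; G0 lifts to the layer z and rapids to the start vertex, then G1 traces the edges.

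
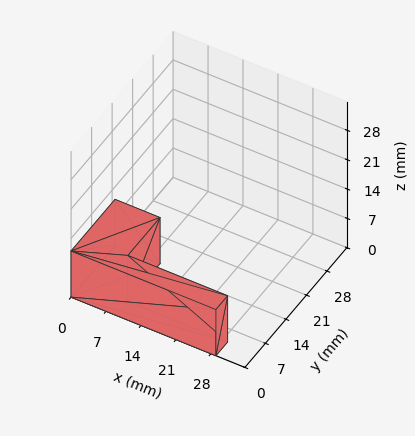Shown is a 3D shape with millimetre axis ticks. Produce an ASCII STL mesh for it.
Reading the render: the shape is an L-shaped prism: outer 29 × 15 mm, arm thicknesses ≈ 4 mm (horizontal) and 9 mm (vertical), extruded 11 mm in z (dimensions read to the nearest mm from the axis ticks). For the STL, each face is triangulated and given an outward normal.

solid part
  facet normal 0.0000 0.0000 -1.0000
    outer loop
      vertex 29.00 4.00 0.00
      vertex 29.00 0.00 0.00
      vertex 0.00 0.00 0.00
    endloop
  endfacet
  facet normal 0.0000 0.0000 -1.0000
    outer loop
      vertex 9.00 4.00 0.00
      vertex 29.00 4.00 0.00
      vertex 0.00 0.00 0.00
    endloop
  endfacet
  facet normal 0.0000 0.0000 -1.0000
    outer loop
      vertex 9.00 15.00 0.00
      vertex 9.00 4.00 0.00
      vertex 0.00 0.00 0.00
    endloop
  endfacet
  facet normal 0.0000 0.0000 -1.0000
    outer loop
      vertex 0.00 15.00 0.00
      vertex 9.00 15.00 0.00
      vertex 0.00 0.00 0.00
    endloop
  endfacet
  facet normal 0.0000 0.0000 1.0000
    outer loop
      vertex 0.00 0.00 11.00
      vertex 29.00 0.00 11.00
      vertex 29.00 4.00 11.00
    endloop
  endfacet
  facet normal 0.0000 0.0000 1.0000
    outer loop
      vertex 0.00 0.00 11.00
      vertex 29.00 4.00 11.00
      vertex 9.00 4.00 11.00
    endloop
  endfacet
  facet normal 0.0000 0.0000 1.0000
    outer loop
      vertex 0.00 0.00 11.00
      vertex 9.00 4.00 11.00
      vertex 9.00 15.00 11.00
    endloop
  endfacet
  facet normal 0.0000 0.0000 1.0000
    outer loop
      vertex 0.00 0.00 11.00
      vertex 9.00 15.00 11.00
      vertex 0.00 15.00 11.00
    endloop
  endfacet
  facet normal 0.0000 -1.0000 0.0000
    outer loop
      vertex 0.00 0.00 0.00
      vertex 29.00 0.00 0.00
      vertex 29.00 0.00 11.00
    endloop
  endfacet
  facet normal 0.0000 -1.0000 0.0000
    outer loop
      vertex 0.00 0.00 0.00
      vertex 29.00 0.00 11.00
      vertex 0.00 0.00 11.00
    endloop
  endfacet
  facet normal 1.0000 0.0000 0.0000
    outer loop
      vertex 29.00 0.00 0.00
      vertex 29.00 4.00 0.00
      vertex 29.00 4.00 11.00
    endloop
  endfacet
  facet normal 1.0000 0.0000 0.0000
    outer loop
      vertex 29.00 0.00 0.00
      vertex 29.00 4.00 11.00
      vertex 29.00 0.00 11.00
    endloop
  endfacet
  facet normal 0.0000 1.0000 0.0000
    outer loop
      vertex 29.00 4.00 0.00
      vertex 9.00 4.00 0.00
      vertex 9.00 4.00 11.00
    endloop
  endfacet
  facet normal 0.0000 1.0000 0.0000
    outer loop
      vertex 29.00 4.00 0.00
      vertex 9.00 4.00 11.00
      vertex 29.00 4.00 11.00
    endloop
  endfacet
  facet normal 1.0000 0.0000 0.0000
    outer loop
      vertex 9.00 4.00 0.00
      vertex 9.00 15.00 0.00
      vertex 9.00 15.00 11.00
    endloop
  endfacet
  facet normal 1.0000 0.0000 0.0000
    outer loop
      vertex 9.00 4.00 0.00
      vertex 9.00 15.00 11.00
      vertex 9.00 4.00 11.00
    endloop
  endfacet
  facet normal 0.0000 1.0000 0.0000
    outer loop
      vertex 9.00 15.00 0.00
      vertex 0.00 15.00 0.00
      vertex 0.00 15.00 11.00
    endloop
  endfacet
  facet normal 0.0000 1.0000 0.0000
    outer loop
      vertex 9.00 15.00 0.00
      vertex 0.00 15.00 11.00
      vertex 9.00 15.00 11.00
    endloop
  endfacet
  facet normal -1.0000 0.0000 0.0000
    outer loop
      vertex 0.00 15.00 0.00
      vertex 0.00 0.00 0.00
      vertex 0.00 0.00 11.00
    endloop
  endfacet
  facet normal -1.0000 0.0000 0.0000
    outer loop
      vertex 0.00 15.00 0.00
      vertex 0.00 0.00 11.00
      vertex 0.00 15.00 11.00
    endloop
  endfacet
endsolid part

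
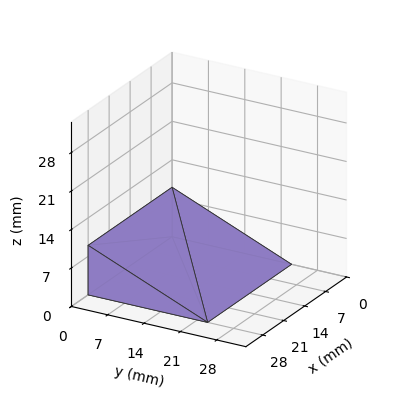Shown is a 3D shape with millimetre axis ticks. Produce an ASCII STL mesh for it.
Reading the render: the shape is a wedge (ramp): 28 × 23 mm base, rising to 9 mm along the y=0 edge and sloping linearly to z=0 at y=23 (dimensions read to the nearest mm from the axis ticks). For the STL, each face is triangulated and given an outward normal.

solid part
  facet normal 0.0000 0.0000 -1.0000
    outer loop
      vertex 28.00 23.00 0.00
      vertex 28.00 0.00 0.00
      vertex 0.00 0.00 0.00
    endloop
  endfacet
  facet normal 0.0000 0.0000 -1.0000
    outer loop
      vertex 0.00 23.00 0.00
      vertex 28.00 23.00 0.00
      vertex 0.00 0.00 0.00
    endloop
  endfacet
  facet normal 0.0000 -1.0000 0.0000
    outer loop
      vertex 0.00 0.00 0.00
      vertex 28.00 0.00 0.00
      vertex 28.00 0.00 9.00
    endloop
  endfacet
  facet normal 0.0000 -1.0000 0.0000
    outer loop
      vertex 0.00 0.00 0.00
      vertex 28.00 0.00 9.00
      vertex 0.00 0.00 9.00
    endloop
  endfacet
  facet normal 0.0000 0.3644 0.9312
    outer loop
      vertex 0.00 0.00 9.00
      vertex 28.00 0.00 9.00
      vertex 28.00 23.00 0.00
    endloop
  endfacet
  facet normal 0.0000 0.3644 0.9312
    outer loop
      vertex 0.00 0.00 9.00
      vertex 28.00 23.00 0.00
      vertex 0.00 23.00 0.00
    endloop
  endfacet
  facet normal -1.0000 0.0000 0.0000
    outer loop
      vertex 0.00 0.00 9.00
      vertex 0.00 23.00 0.00
      vertex 0.00 0.00 0.00
    endloop
  endfacet
  facet normal 1.0000 0.0000 0.0000
    outer loop
      vertex 28.00 0.00 0.00
      vertex 28.00 23.00 0.00
      vertex 28.00 0.00 9.00
    endloop
  endfacet
endsolid part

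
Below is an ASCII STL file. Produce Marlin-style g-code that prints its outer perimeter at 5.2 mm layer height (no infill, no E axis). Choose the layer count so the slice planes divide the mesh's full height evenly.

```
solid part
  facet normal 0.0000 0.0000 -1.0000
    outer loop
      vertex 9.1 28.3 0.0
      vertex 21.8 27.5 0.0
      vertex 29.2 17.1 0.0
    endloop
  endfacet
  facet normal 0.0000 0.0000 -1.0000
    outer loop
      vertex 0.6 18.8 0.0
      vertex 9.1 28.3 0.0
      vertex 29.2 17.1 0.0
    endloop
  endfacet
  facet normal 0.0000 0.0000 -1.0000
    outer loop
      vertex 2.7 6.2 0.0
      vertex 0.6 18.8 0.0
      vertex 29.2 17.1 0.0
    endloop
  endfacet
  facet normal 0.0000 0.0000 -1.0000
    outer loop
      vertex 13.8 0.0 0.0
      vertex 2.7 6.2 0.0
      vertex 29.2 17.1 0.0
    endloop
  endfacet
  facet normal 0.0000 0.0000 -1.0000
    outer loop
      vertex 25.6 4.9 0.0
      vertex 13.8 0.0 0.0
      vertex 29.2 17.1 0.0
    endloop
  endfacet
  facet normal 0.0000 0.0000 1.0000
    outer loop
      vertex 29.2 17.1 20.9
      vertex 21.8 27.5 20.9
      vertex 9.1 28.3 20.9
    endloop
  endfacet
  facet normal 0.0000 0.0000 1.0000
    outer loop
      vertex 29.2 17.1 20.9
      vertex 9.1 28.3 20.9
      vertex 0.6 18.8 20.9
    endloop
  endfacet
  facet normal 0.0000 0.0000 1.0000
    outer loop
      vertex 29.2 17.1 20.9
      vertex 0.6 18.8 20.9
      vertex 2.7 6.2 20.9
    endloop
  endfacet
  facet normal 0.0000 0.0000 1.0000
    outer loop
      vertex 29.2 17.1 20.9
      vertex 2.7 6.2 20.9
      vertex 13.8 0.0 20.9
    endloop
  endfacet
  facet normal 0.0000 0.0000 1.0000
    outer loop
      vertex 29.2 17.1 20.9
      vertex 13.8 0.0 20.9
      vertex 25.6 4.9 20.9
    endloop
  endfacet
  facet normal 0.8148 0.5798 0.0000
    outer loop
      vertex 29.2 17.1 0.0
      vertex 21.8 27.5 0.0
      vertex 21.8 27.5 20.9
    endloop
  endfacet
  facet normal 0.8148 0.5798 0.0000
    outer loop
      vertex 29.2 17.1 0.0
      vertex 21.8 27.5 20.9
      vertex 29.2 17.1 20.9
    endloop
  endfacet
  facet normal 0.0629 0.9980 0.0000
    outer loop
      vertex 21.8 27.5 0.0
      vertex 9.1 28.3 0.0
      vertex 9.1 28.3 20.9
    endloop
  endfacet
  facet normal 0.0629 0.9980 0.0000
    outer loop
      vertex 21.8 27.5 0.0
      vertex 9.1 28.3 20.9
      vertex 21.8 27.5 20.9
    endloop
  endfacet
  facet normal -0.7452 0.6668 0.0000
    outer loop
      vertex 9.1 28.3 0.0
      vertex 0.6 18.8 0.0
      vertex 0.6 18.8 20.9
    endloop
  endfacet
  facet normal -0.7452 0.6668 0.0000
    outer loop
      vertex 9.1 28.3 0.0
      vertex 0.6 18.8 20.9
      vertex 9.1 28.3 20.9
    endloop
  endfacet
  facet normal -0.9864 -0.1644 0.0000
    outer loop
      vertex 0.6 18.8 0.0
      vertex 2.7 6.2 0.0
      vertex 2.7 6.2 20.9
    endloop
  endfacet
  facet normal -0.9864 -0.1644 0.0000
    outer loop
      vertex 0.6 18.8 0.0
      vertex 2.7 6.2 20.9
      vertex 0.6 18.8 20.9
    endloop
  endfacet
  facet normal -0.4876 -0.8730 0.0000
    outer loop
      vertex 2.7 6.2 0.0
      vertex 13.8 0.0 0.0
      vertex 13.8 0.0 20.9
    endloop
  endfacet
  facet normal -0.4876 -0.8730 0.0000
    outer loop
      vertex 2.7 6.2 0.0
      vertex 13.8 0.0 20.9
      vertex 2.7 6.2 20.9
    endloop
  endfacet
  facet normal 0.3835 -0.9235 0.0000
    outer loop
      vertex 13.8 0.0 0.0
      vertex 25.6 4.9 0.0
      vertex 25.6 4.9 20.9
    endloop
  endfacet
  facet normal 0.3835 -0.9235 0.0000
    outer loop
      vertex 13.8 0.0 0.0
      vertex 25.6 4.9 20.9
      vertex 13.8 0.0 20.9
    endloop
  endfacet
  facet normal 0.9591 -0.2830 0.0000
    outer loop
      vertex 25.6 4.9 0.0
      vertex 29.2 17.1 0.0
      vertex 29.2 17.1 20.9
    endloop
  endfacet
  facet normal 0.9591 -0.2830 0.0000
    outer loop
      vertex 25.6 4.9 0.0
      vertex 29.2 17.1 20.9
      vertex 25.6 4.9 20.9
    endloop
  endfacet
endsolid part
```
; perimeter-only toolpath
G21 ; units = mm
G90 ; absolute positioning
G28 ; home
; layer 1
G0 Z5.2
G0 X29.2 Y17.1
G1 X21.8 Y27.5
G1 X9.1 Y28.3
G1 X0.6 Y18.8
G1 X2.7 Y6.2
G1 X13.8 Y0.0
G1 X25.6 Y4.9
G1 X29.2 Y17.1
; layer 2
G0 Z10.4
G0 X29.2 Y17.1
G1 X21.8 Y27.5
G1 X9.1 Y28.3
G1 X0.6 Y18.8
G1 X2.7 Y6.2
G1 X13.8 Y0.0
G1 X25.6 Y4.9
G1 X29.2 Y17.1
; layer 3
G0 Z15.7
G0 X29.2 Y17.1
G1 X21.8 Y27.5
G1 X9.1 Y28.3
G1 X0.6 Y18.8
G1 X2.7 Y6.2
G1 X13.8 Y0.0
G1 X25.6 Y4.9
G1 X29.2 Y17.1
; layer 4
G0 Z20.9
G0 X29.2 Y17.1
G1 X21.8 Y27.5
G1 X9.1 Y28.3
G1 X0.6 Y18.8
G1 X2.7 Y6.2
G1 X13.8 Y0.0
G1 X25.6 Y4.9
G1 X29.2 Y17.1
M2 ; end

The solid is a regular 7-sided prism (a cylinder approximated with 7 flat sides), circumscribed radius ≈ 14.7 mm, height ≈ 20.9 mm. Slicing at Δz = 5.2 mm — 4 equal slices spanning the solid's height, so layer i sits at z = i·h/4 — gives 4 non-empty perimeters. Each is a 7-segment closed polygon; G0 lifts to the layer z and rapids to the start vertex, then G1 traces the edges.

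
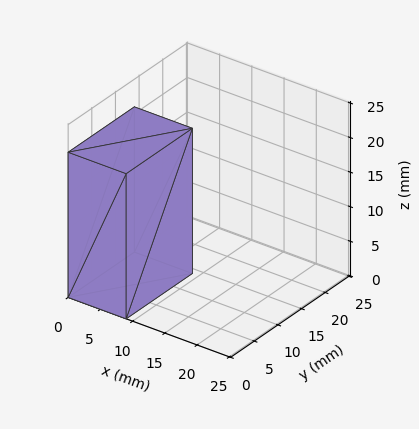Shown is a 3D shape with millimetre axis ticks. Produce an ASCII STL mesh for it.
Reading the render: the shape is a rectangular box, roughly 9 × 14 mm footprint and 21 mm tall (dimensions read to the nearest mm from the axis ticks). For the STL, each face is triangulated and given an outward normal.

solid part
  facet normal 0.0000 0.0000 -1.0000
    outer loop
      vertex 9.000 14.000 0.000
      vertex 9.000 0.000 0.000
      vertex 0.000 0.000 0.000
    endloop
  endfacet
  facet normal 0.0000 0.0000 -1.0000
    outer loop
      vertex 0.000 14.000 0.000
      vertex 9.000 14.000 0.000
      vertex 0.000 0.000 0.000
    endloop
  endfacet
  facet normal 0.0000 0.0000 1.0000
    outer loop
      vertex 0.000 0.000 21.000
      vertex 9.000 0.000 21.000
      vertex 9.000 14.000 21.000
    endloop
  endfacet
  facet normal 0.0000 0.0000 1.0000
    outer loop
      vertex 0.000 0.000 21.000
      vertex 9.000 14.000 21.000
      vertex 0.000 14.000 21.000
    endloop
  endfacet
  facet normal 0.0000 -1.0000 0.0000
    outer loop
      vertex 0.000 0.000 0.000
      vertex 9.000 0.000 0.000
      vertex 9.000 0.000 21.000
    endloop
  endfacet
  facet normal 0.0000 -1.0000 0.0000
    outer loop
      vertex 0.000 0.000 0.000
      vertex 9.000 0.000 21.000
      vertex 0.000 0.000 21.000
    endloop
  endfacet
  facet normal 0.0000 1.0000 0.0000
    outer loop
      vertex 9.000 14.000 21.000
      vertex 9.000 14.000 0.000
      vertex 0.000 14.000 0.000
    endloop
  endfacet
  facet normal 0.0000 1.0000 0.0000
    outer loop
      vertex 0.000 14.000 21.000
      vertex 9.000 14.000 21.000
      vertex 0.000 14.000 0.000
    endloop
  endfacet
  facet normal -1.0000 0.0000 0.0000
    outer loop
      vertex 0.000 14.000 21.000
      vertex 0.000 14.000 0.000
      vertex 0.000 0.000 0.000
    endloop
  endfacet
  facet normal -1.0000 0.0000 0.0000
    outer loop
      vertex 0.000 0.000 21.000
      vertex 0.000 14.000 21.000
      vertex 0.000 0.000 0.000
    endloop
  endfacet
  facet normal 1.0000 0.0000 0.0000
    outer loop
      vertex 9.000 0.000 0.000
      vertex 9.000 14.000 0.000
      vertex 9.000 14.000 21.000
    endloop
  endfacet
  facet normal 1.0000 0.0000 0.0000
    outer loop
      vertex 9.000 0.000 0.000
      vertex 9.000 14.000 21.000
      vertex 9.000 0.000 21.000
    endloop
  endfacet
endsolid part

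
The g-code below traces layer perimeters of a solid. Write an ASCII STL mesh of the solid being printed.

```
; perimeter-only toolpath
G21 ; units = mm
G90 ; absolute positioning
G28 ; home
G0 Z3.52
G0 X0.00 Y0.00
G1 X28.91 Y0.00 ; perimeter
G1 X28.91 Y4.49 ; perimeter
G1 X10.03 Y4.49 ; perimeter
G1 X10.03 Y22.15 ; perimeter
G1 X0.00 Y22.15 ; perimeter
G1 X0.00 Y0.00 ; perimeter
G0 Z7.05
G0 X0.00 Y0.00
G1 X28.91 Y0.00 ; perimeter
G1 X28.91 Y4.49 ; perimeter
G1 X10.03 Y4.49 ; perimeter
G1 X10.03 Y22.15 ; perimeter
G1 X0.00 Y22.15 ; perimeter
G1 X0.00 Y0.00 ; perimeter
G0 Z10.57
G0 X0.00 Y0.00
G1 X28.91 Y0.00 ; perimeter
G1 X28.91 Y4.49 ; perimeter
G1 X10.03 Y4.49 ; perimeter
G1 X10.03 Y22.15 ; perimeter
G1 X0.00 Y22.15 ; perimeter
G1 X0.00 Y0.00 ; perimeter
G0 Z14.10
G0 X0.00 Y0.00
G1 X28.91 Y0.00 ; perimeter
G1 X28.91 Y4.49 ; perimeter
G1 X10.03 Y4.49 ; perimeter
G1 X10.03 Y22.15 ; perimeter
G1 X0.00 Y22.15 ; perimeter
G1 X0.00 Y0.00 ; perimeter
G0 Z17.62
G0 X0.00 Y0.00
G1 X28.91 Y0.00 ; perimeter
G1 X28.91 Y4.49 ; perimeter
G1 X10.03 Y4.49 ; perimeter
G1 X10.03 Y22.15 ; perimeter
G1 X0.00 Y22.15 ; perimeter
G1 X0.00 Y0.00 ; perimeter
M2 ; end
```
solid part
  facet normal 0.0000 0.0000 -1.0000
    outer loop
      vertex 28.91 4.49 0.00
      vertex 28.91 0.00 0.00
      vertex 0.00 0.00 0.00
    endloop
  endfacet
  facet normal 0.0000 0.0000 -1.0000
    outer loop
      vertex 10.03 4.49 0.00
      vertex 28.91 4.49 0.00
      vertex 0.00 0.00 0.00
    endloop
  endfacet
  facet normal 0.0000 0.0000 -1.0000
    outer loop
      vertex 10.03 22.15 0.00
      vertex 10.03 4.49 0.00
      vertex 0.00 0.00 0.00
    endloop
  endfacet
  facet normal 0.0000 0.0000 -1.0000
    outer loop
      vertex 0.00 22.15 0.00
      vertex 10.03 22.15 0.00
      vertex 0.00 0.00 0.00
    endloop
  endfacet
  facet normal 0.0000 0.0000 1.0000
    outer loop
      vertex 0.00 0.00 17.62
      vertex 28.91 0.00 17.62
      vertex 28.91 4.49 17.62
    endloop
  endfacet
  facet normal 0.0000 0.0000 1.0000
    outer loop
      vertex 0.00 0.00 17.62
      vertex 28.91 4.49 17.62
      vertex 10.03 4.49 17.62
    endloop
  endfacet
  facet normal 0.0000 0.0000 1.0000
    outer loop
      vertex 0.00 0.00 17.62
      vertex 10.03 4.49 17.62
      vertex 10.03 22.15 17.62
    endloop
  endfacet
  facet normal 0.0000 0.0000 1.0000
    outer loop
      vertex 0.00 0.00 17.62
      vertex 10.03 22.15 17.62
      vertex 0.00 22.15 17.62
    endloop
  endfacet
  facet normal 0.0000 -1.0000 0.0000
    outer loop
      vertex 0.00 0.00 0.00
      vertex 28.91 0.00 0.00
      vertex 28.91 0.00 17.62
    endloop
  endfacet
  facet normal 0.0000 -1.0000 0.0000
    outer loop
      vertex 0.00 0.00 0.00
      vertex 28.91 0.00 17.62
      vertex 0.00 0.00 17.62
    endloop
  endfacet
  facet normal 1.0000 0.0000 0.0000
    outer loop
      vertex 28.91 0.00 0.00
      vertex 28.91 4.49 0.00
      vertex 28.91 4.49 17.62
    endloop
  endfacet
  facet normal 1.0000 0.0000 0.0000
    outer loop
      vertex 28.91 0.00 0.00
      vertex 28.91 4.49 17.62
      vertex 28.91 0.00 17.62
    endloop
  endfacet
  facet normal 0.0000 1.0000 0.0000
    outer loop
      vertex 28.91 4.49 0.00
      vertex 10.03 4.49 0.00
      vertex 10.03 4.49 17.62
    endloop
  endfacet
  facet normal 0.0000 1.0000 0.0000
    outer loop
      vertex 28.91 4.49 0.00
      vertex 10.03 4.49 17.62
      vertex 28.91 4.49 17.62
    endloop
  endfacet
  facet normal 1.0000 0.0000 0.0000
    outer loop
      vertex 10.03 4.49 0.00
      vertex 10.03 22.15 0.00
      vertex 10.03 22.15 17.62
    endloop
  endfacet
  facet normal 1.0000 0.0000 0.0000
    outer loop
      vertex 10.03 4.49 0.00
      vertex 10.03 22.15 17.62
      vertex 10.03 4.49 17.62
    endloop
  endfacet
  facet normal 0.0000 1.0000 0.0000
    outer loop
      vertex 10.03 22.15 0.00
      vertex 0.00 22.15 0.00
      vertex 0.00 22.15 17.62
    endloop
  endfacet
  facet normal 0.0000 1.0000 0.0000
    outer loop
      vertex 10.03 22.15 0.00
      vertex 0.00 22.15 17.62
      vertex 10.03 22.15 17.62
    endloop
  endfacet
  facet normal -1.0000 0.0000 0.0000
    outer loop
      vertex 0.00 22.15 0.00
      vertex 0.00 0.00 0.00
      vertex 0.00 0.00 17.62
    endloop
  endfacet
  facet normal -1.0000 0.0000 0.0000
    outer loop
      vertex 0.00 22.15 0.00
      vertex 0.00 0.00 17.62
      vertex 0.00 22.15 17.62
    endloop
  endfacet
endsolid part

The G0 Z moves step by Δz≈3.52 mm. Every layer's G1 loop is the same polygon, so the solid is a straight extrusion of it from z=0 to z≈17.6. Closing with flat bottom and top caps and triangulating gives 20 facets — an L-shaped prism: outer 28.9 × 22.1 mm, arm thicknesses ≈ 4.49 mm (horizontal) and 10 mm (vertical), extruded 17.6 mm in z.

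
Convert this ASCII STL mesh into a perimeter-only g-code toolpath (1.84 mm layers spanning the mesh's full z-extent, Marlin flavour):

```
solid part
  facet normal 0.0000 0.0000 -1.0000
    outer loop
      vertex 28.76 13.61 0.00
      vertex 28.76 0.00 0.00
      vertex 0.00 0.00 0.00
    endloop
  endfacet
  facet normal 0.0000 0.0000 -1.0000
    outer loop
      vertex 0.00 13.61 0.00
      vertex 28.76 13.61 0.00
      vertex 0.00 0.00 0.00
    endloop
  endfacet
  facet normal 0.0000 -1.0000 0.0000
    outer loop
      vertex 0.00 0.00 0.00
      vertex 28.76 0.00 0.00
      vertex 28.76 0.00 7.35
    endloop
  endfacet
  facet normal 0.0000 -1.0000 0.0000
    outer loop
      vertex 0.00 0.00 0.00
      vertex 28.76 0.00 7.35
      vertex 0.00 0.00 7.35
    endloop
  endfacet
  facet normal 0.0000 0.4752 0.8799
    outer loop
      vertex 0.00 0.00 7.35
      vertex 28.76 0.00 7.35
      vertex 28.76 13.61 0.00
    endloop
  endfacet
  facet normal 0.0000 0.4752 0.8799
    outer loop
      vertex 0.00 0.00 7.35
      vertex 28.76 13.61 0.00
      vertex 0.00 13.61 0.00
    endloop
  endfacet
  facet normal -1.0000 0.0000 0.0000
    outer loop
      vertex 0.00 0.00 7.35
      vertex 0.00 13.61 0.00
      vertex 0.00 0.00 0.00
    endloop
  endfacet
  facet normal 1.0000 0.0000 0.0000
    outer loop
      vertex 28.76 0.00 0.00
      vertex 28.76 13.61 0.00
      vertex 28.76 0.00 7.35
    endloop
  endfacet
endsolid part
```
; perimeter-only toolpath
G21 ; units = mm
G90 ; absolute positioning
G28 ; home
; layer 1
G0 Z1.84
G0 X0.00 Y0.00
G1 X28.76 Y0.00
G1 X28.76 Y10.21
G1 X0.00 Y10.21
G1 X0.00 Y0.00
; layer 2
G0 Z3.67
G0 X0.00 Y0.00
G1 X28.76 Y0.00
G1 X28.76 Y6.80
G1 X0.00 Y6.80
G1 X0.00 Y0.00
; layer 3
G0 Z5.51
G0 X0.00 Y0.00
G1 X28.76 Y0.00
G1 X28.76 Y3.40
G1 X0.00 Y3.40
G1 X0.00 Y0.00
M2 ; end

The solid is a wedge (ramp): 28.8 × 13.6 mm base, rising to 7.35 mm along the y=0 edge and sloping linearly to z=0 at y=13.6. Slicing at Δz = 1.84 mm — 4 equal slices spanning the solid's height, so layer i sits at z = i·h/4 — gives 3 non-empty perimeters. Each is a 4-segment closed polygon; G0 lifts to the layer z and rapids to the start vertex, then G1 traces the edges. The cross-section shrinks linearly with z (the slice at the apex is degenerate and omitted).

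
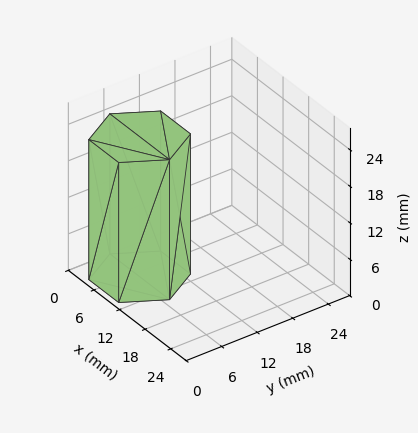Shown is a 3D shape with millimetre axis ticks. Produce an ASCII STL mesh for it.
Reading the render: the shape is a regular 6-sided prism (a cylinder approximated with 6 flat sides), circumscribed radius ≈ 7 mm, height ≈ 23 mm (dimensions read to the nearest mm from the axis ticks). For the STL, each face is triangulated and given an outward normal.

solid part
  facet normal 0.0000 0.0000 -1.0000
    outer loop
      vertex 3.500 13.062 0.000
      vertex 10.500 13.062 0.000
      vertex 14.000 7.000 0.000
    endloop
  endfacet
  facet normal 0.0000 0.0000 -1.0000
    outer loop
      vertex 0.000 7.000 0.000
      vertex 3.500 13.062 0.000
      vertex 14.000 7.000 0.000
    endloop
  endfacet
  facet normal 0.0000 0.0000 -1.0000
    outer loop
      vertex 3.500 0.938 0.000
      vertex 0.000 7.000 0.000
      vertex 14.000 7.000 0.000
    endloop
  endfacet
  facet normal 0.0000 0.0000 -1.0000
    outer loop
      vertex 10.500 0.938 0.000
      vertex 3.500 0.938 0.000
      vertex 14.000 7.000 0.000
    endloop
  endfacet
  facet normal 0.0000 0.0000 1.0000
    outer loop
      vertex 14.000 7.000 23.000
      vertex 10.500 13.062 23.000
      vertex 3.500 13.062 23.000
    endloop
  endfacet
  facet normal 0.0000 0.0000 1.0000
    outer loop
      vertex 14.000 7.000 23.000
      vertex 3.500 13.062 23.000
      vertex 0.000 7.000 23.000
    endloop
  endfacet
  facet normal 0.0000 0.0000 1.0000
    outer loop
      vertex 14.000 7.000 23.000
      vertex 0.000 7.000 23.000
      vertex 3.500 0.938 23.000
    endloop
  endfacet
  facet normal 0.0000 0.0000 1.0000
    outer loop
      vertex 14.000 7.000 23.000
      vertex 3.500 0.938 23.000
      vertex 10.500 0.938 23.000
    endloop
  endfacet
  facet normal 0.8660 0.5000 0.0000
    outer loop
      vertex 14.000 7.000 0.000
      vertex 10.500 13.062 0.000
      vertex 10.500 13.062 23.000
    endloop
  endfacet
  facet normal 0.8660 0.5000 0.0000
    outer loop
      vertex 14.000 7.000 0.000
      vertex 10.500 13.062 23.000
      vertex 14.000 7.000 23.000
    endloop
  endfacet
  facet normal 0.0000 1.0000 0.0000
    outer loop
      vertex 10.500 13.062 0.000
      vertex 3.500 13.062 0.000
      vertex 3.500 13.062 23.000
    endloop
  endfacet
  facet normal 0.0000 1.0000 0.0000
    outer loop
      vertex 10.500 13.062 0.000
      vertex 3.500 13.062 23.000
      vertex 10.500 13.062 23.000
    endloop
  endfacet
  facet normal -0.8660 0.5000 0.0000
    outer loop
      vertex 3.500 13.062 0.000
      vertex 0.000 7.000 0.000
      vertex 0.000 7.000 23.000
    endloop
  endfacet
  facet normal -0.8660 0.5000 0.0000
    outer loop
      vertex 3.500 13.062 0.000
      vertex 0.000 7.000 23.000
      vertex 3.500 13.062 23.000
    endloop
  endfacet
  facet normal -0.8660 -0.5000 0.0000
    outer loop
      vertex 0.000 7.000 0.000
      vertex 3.500 0.938 0.000
      vertex 3.500 0.938 23.000
    endloop
  endfacet
  facet normal -0.8660 -0.5000 0.0000
    outer loop
      vertex 0.000 7.000 0.000
      vertex 3.500 0.938 23.000
      vertex 0.000 7.000 23.000
    endloop
  endfacet
  facet normal 0.0000 -1.0000 0.0000
    outer loop
      vertex 3.500 0.938 0.000
      vertex 10.500 0.938 0.000
      vertex 10.500 0.938 23.000
    endloop
  endfacet
  facet normal 0.0000 -1.0000 0.0000
    outer loop
      vertex 3.500 0.938 0.000
      vertex 10.500 0.938 23.000
      vertex 3.500 0.938 23.000
    endloop
  endfacet
  facet normal 0.8660 -0.5000 0.0000
    outer loop
      vertex 10.500 0.938 0.000
      vertex 14.000 7.000 0.000
      vertex 14.000 7.000 23.000
    endloop
  endfacet
  facet normal 0.8660 -0.5000 0.0000
    outer loop
      vertex 10.500 0.938 0.000
      vertex 14.000 7.000 23.000
      vertex 10.500 0.938 23.000
    endloop
  endfacet
endsolid part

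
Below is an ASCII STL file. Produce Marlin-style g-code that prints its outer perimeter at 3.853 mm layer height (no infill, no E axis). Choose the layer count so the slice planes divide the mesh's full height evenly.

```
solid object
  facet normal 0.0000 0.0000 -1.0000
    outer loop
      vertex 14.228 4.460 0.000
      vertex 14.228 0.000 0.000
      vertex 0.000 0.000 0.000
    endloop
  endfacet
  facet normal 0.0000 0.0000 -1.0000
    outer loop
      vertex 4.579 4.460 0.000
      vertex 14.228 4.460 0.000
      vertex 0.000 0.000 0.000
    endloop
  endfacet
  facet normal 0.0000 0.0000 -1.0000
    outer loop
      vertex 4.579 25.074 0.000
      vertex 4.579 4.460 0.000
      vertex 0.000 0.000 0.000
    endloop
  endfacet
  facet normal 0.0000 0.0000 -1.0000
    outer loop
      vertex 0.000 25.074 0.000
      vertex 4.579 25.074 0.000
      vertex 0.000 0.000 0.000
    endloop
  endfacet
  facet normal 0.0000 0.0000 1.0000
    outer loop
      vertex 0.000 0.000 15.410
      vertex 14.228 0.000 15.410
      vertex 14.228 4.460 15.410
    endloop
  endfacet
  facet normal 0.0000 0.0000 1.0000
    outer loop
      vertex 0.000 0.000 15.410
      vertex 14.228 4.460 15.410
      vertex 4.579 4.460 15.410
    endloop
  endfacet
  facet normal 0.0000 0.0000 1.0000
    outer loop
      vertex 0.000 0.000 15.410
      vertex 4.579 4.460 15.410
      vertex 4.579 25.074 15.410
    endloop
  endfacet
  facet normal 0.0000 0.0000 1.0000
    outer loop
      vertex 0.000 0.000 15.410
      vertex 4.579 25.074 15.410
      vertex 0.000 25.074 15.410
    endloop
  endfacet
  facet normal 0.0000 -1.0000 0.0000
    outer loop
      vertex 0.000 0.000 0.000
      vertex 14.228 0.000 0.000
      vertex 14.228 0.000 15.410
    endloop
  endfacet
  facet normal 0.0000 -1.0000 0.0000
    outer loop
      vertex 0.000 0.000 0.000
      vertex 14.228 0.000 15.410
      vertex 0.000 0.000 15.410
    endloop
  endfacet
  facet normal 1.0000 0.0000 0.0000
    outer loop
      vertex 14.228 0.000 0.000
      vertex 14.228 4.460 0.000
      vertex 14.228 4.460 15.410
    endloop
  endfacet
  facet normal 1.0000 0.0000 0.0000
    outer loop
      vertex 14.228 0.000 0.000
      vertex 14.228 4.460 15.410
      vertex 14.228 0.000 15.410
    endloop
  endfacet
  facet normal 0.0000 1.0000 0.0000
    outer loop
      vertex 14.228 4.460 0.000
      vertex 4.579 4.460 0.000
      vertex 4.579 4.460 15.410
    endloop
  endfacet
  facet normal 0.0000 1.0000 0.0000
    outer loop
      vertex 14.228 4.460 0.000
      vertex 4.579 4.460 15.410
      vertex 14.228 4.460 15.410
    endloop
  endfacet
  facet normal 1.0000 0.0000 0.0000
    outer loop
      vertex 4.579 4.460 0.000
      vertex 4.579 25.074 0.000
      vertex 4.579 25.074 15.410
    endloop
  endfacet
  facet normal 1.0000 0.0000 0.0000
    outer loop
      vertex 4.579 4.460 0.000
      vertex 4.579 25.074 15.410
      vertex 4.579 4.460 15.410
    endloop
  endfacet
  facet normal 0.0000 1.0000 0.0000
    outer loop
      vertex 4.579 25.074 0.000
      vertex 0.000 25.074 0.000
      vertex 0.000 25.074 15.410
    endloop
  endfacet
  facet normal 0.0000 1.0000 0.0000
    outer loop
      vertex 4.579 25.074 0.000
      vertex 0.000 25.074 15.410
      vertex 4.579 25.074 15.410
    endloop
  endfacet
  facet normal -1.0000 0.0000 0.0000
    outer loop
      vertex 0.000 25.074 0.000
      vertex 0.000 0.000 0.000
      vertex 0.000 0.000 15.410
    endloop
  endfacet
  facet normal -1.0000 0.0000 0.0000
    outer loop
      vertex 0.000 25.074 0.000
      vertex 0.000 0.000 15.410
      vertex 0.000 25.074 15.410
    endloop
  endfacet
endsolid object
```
; perimeter-only toolpath
G21 ; units = mm
G90 ; absolute positioning
G28 ; home
; layer 1
G0 Z3.853
G0 X0.000 Y0.000
G1 X14.228 Y0.000
G1 X14.228 Y4.460
G1 X4.579 Y4.460
G1 X4.579 Y25.074
G1 X0.000 Y25.074
G1 X0.000 Y0.000
; layer 2
G0 Z7.705
G0 X0.000 Y0.000
G1 X14.228 Y0.000
G1 X14.228 Y4.460
G1 X4.579 Y4.460
G1 X4.579 Y25.074
G1 X0.000 Y25.074
G1 X0.000 Y0.000
; layer 3
G0 Z11.558
G0 X0.000 Y0.000
G1 X14.228 Y0.000
G1 X14.228 Y4.460
G1 X4.579 Y4.460
G1 X4.579 Y25.074
G1 X0.000 Y25.074
G1 X0.000 Y0.000
; layer 4
G0 Z15.410
G0 X0.000 Y0.000
G1 X14.228 Y0.000
G1 X14.228 Y4.460
G1 X4.579 Y4.460
G1 X4.579 Y25.074
G1 X0.000 Y25.074
G1 X0.000 Y0.000
M2 ; end

The solid is an L-shaped prism: outer 14.2 × 25.1 mm, arm thicknesses ≈ 4.46 mm (horizontal) and 4.58 mm (vertical), extruded 15.4 mm in z. Slicing at Δz = 3.853 mm — 4 equal slices spanning the solid's height, so layer i sits at z = i·h/4 — gives 4 non-empty perimeters. Each is a 6-segment closed polygon; G0 lifts to the layer z and rapids to the start vertex, then G1 traces the edges.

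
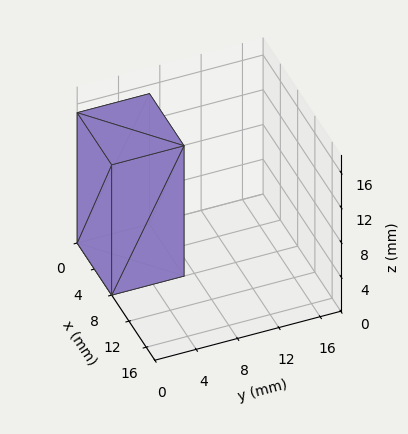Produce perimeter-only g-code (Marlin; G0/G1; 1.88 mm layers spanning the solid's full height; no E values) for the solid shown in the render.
Reading the render: the shape is a rectangular box, roughly 8 × 7 mm footprint and 15 mm tall (dimensions read to the nearest mm from the axis ticks). For the g-code, the solid's height is divided into equal slices at the stated Δz and each level perimeter traced with G1 moves after a G0 lift.

; perimeter-only toolpath
G21 ; units = mm
G90 ; absolute positioning
G28 ; home
; layer 1
G0 Z1.88
G0 X0.00 Y0.00
G1 X8.00 Y0.00
G1 X8.00 Y7.00
G1 X0.00 Y7.00
G1 X0.00 Y0.00
; layer 2
G0 Z3.75
G0 X0.00 Y0.00
G1 X8.00 Y0.00
G1 X8.00 Y7.00
G1 X0.00 Y7.00
G1 X0.00 Y0.00
; layer 3
G0 Z5.62
G0 X0.00 Y0.00
G1 X8.00 Y0.00
G1 X8.00 Y7.00
G1 X0.00 Y7.00
G1 X0.00 Y0.00
; layer 4
G0 Z7.50
G0 X0.00 Y0.00
G1 X8.00 Y0.00
G1 X8.00 Y7.00
G1 X0.00 Y7.00
G1 X0.00 Y0.00
; layer 5
G0 Z9.38
G0 X0.00 Y0.00
G1 X8.00 Y0.00
G1 X8.00 Y7.00
G1 X0.00 Y7.00
G1 X0.00 Y0.00
; layer 6
G0 Z11.25
G0 X0.00 Y0.00
G1 X8.00 Y0.00
G1 X8.00 Y7.00
G1 X0.00 Y7.00
G1 X0.00 Y0.00
; layer 7
G0 Z13.12
G0 X0.00 Y0.00
G1 X8.00 Y0.00
G1 X8.00 Y7.00
G1 X0.00 Y7.00
G1 X0.00 Y0.00
; layer 8
G0 Z15.00
G0 X0.00 Y0.00
G1 X8.00 Y0.00
G1 X8.00 Y7.00
G1 X0.00 Y7.00
G1 X0.00 Y0.00
M2 ; end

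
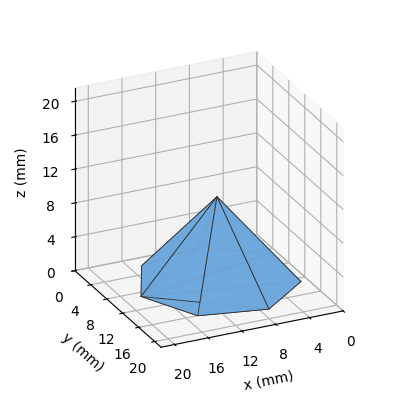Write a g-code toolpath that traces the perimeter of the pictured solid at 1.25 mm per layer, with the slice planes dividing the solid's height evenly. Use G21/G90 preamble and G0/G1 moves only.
Reading the render: the shape is a regular 7-sided pyramid, base circumscribed radius ≈ 9 mm, apex at z ≈ 10 mm (dimensions read to the nearest mm from the axis ticks). For the g-code, the solid's height is divided into equal slices at the stated Δz and each level perimeter traced with G1 moves after a G0 lift.

; perimeter-only toolpath
G21 ; units = mm
G90 ; absolute positioning
G28 ; home
; layer 1
G0 Z1.25
G0 X16.88 Y9.00
G1 X13.91 Y15.16
G1 X7.25 Y16.67
G1 X1.90 Y12.41
G1 X1.90 Y5.59
G1 X7.25 Y1.33
G1 X13.91 Y2.84
G1 X16.88 Y9.00
; layer 2
G0 Z2.50
G0 X15.75 Y9.00
G1 X13.21 Y14.28
G1 X7.50 Y15.58
G1 X2.92 Y11.93
G1 X2.92 Y6.07
G1 X7.50 Y2.42
G1 X13.21 Y3.72
G1 X15.75 Y9.00
; layer 3
G0 Z3.75
G0 X14.62 Y9.00
G1 X12.51 Y13.40
G1 X7.75 Y14.48
G1 X3.93 Y11.44
G1 X3.93 Y6.56
G1 X7.75 Y3.52
G1 X12.51 Y4.60
G1 X14.62 Y9.00
; layer 4
G0 Z5.00
G0 X13.50 Y9.00
G1 X11.80 Y12.52
G1 X8.00 Y13.38
G1 X4.95 Y10.95
G1 X4.95 Y7.05
G1 X8.00 Y4.62
G1 X11.80 Y5.48
G1 X13.50 Y9.00
; layer 5
G0 Z6.25
G0 X12.38 Y9.00
G1 X11.10 Y11.64
G1 X8.25 Y12.29
G1 X5.96 Y10.46
G1 X5.96 Y7.54
G1 X8.25 Y5.71
G1 X11.10 Y6.36
G1 X12.38 Y9.00
; layer 6
G0 Z7.50
G0 X11.25 Y9.00
G1 X10.40 Y10.76
G1 X8.50 Y11.19
G1 X6.97 Y9.97
G1 X6.97 Y8.03
G1 X8.50 Y6.81
G1 X10.40 Y7.24
G1 X11.25 Y9.00
; layer 7
G0 Z8.75
G0 X10.12 Y9.00
G1 X9.70 Y9.88
G1 X8.75 Y10.10
G1 X7.99 Y9.49
G1 X7.99 Y8.51
G1 X8.75 Y7.90
G1 X9.70 Y8.12
G1 X10.12 Y9.00
M2 ; end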